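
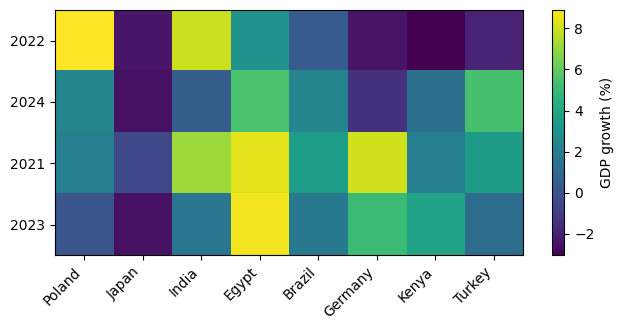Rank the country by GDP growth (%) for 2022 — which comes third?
Egypt

Top 4 for 2022: Poland ≈ 9, India ≈ 8, Egypt ≈ 3, Brazil ≈ 0.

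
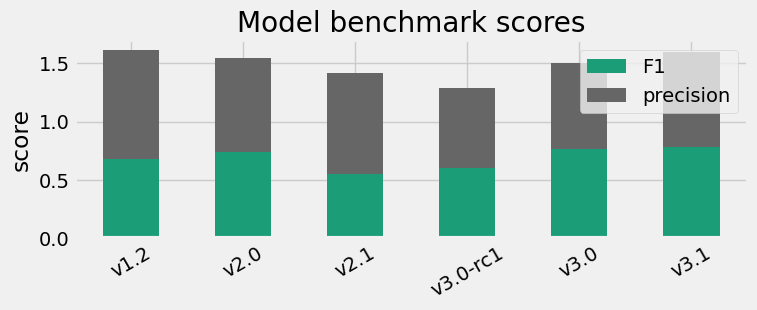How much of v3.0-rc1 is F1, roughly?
F1 top ≈ 0.6, bottom ≈ 0.0; segment ≈ 0.6.

≈ 0.6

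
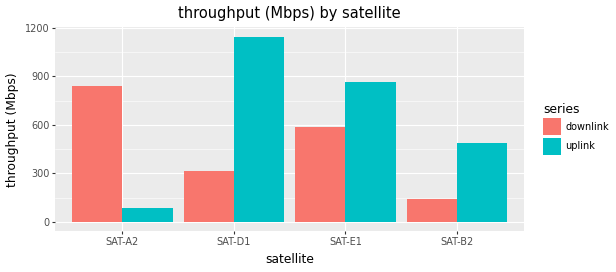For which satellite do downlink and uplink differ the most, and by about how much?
SAT-D1: downlink ≈ 300, uplink ≈ 1100 → gap ≈ 800. Next-largest (SAT-A2) is only ≈ 700.

SAT-D1, ≈ 800 Mbps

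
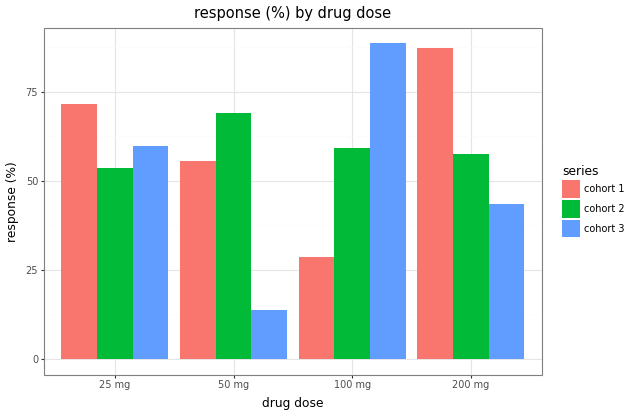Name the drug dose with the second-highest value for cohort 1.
Top 3 for cohort 1: 200 mg ≈ 90, 25 mg ≈ 70, 50 mg ≈ 60.

25 mg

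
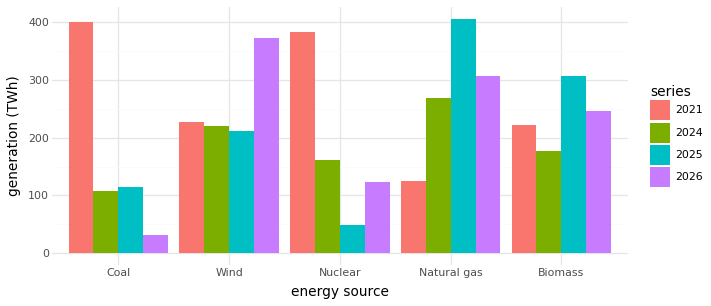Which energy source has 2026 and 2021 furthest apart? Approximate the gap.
Coal: 2026 ≈ 50, 2021 ≈ 400 → gap ≈ 350. Next-largest (Nuclear) is only ≈ 300.

Coal, ≈ 350 TWh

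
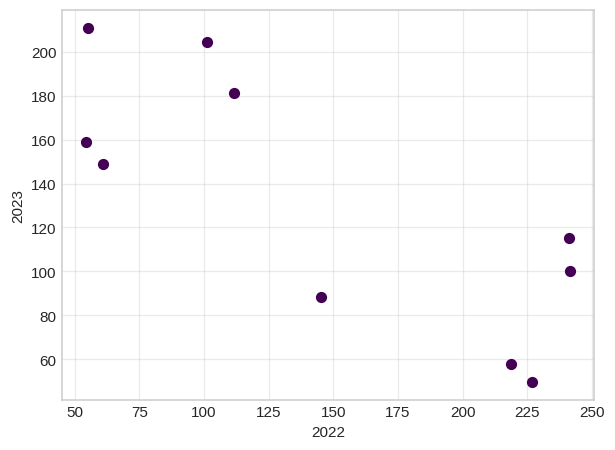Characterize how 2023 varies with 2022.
negative, strong

Points are negatively correlated; strong (|r| ≈ 0.8).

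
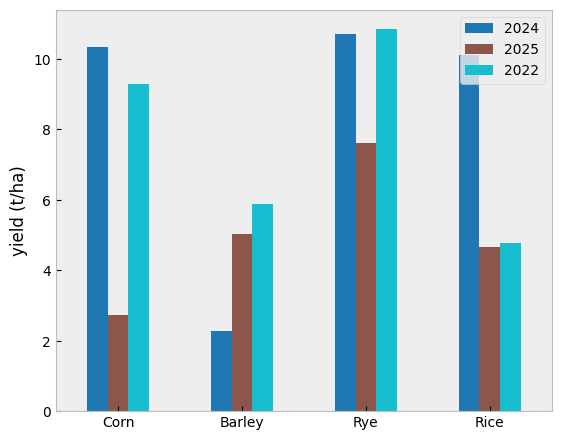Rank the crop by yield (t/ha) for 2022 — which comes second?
Corn

Top 3 for 2022: Rye ≈ 11, Corn ≈ 9, Barley ≈ 6.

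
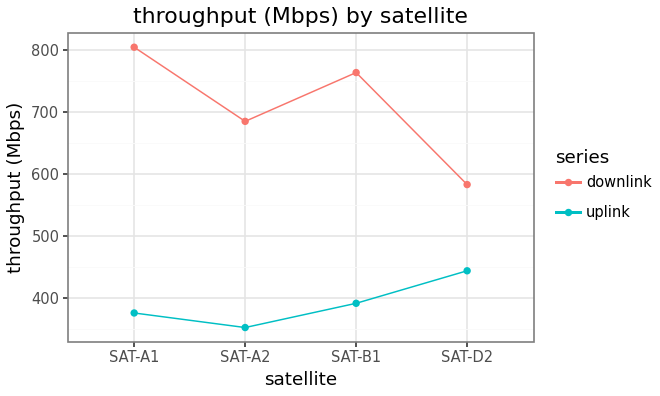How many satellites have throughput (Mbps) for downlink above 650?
Above 650: SAT-A1, SAT-A2, SAT-B1.

3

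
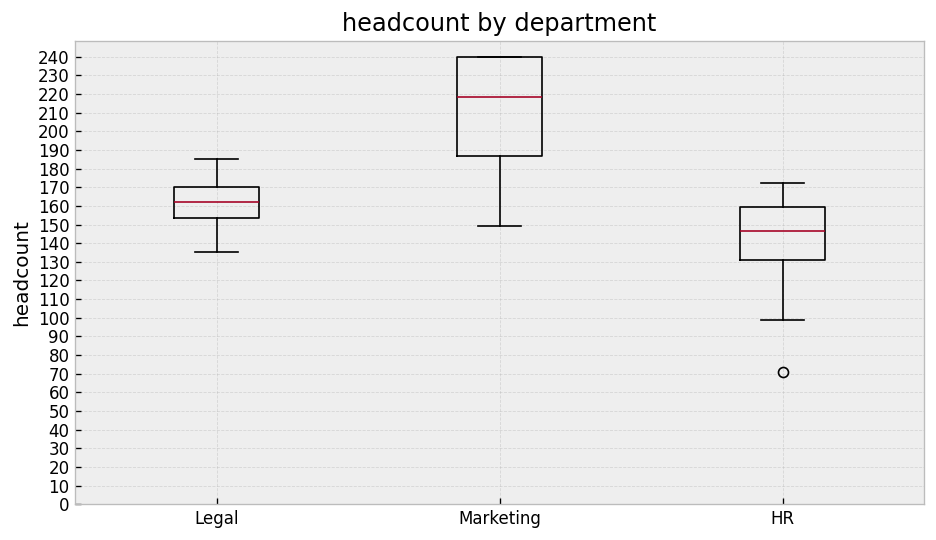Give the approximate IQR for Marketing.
≈ 50

Q3 ≈ 240, Q1 ≈ 190; IQR ≈ 50.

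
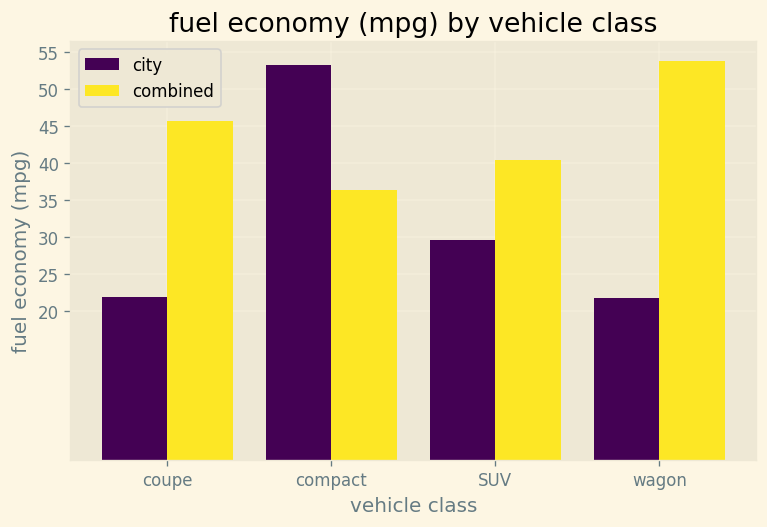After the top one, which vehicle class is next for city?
SUV

Top 3 for city: compact ≈ 55, SUV ≈ 30, coupe ≈ 20.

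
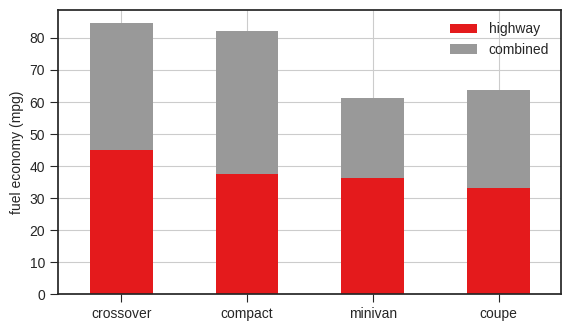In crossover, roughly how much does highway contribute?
≈ 40

highway top ≈ 40, bottom ≈ 0; segment ≈ 40.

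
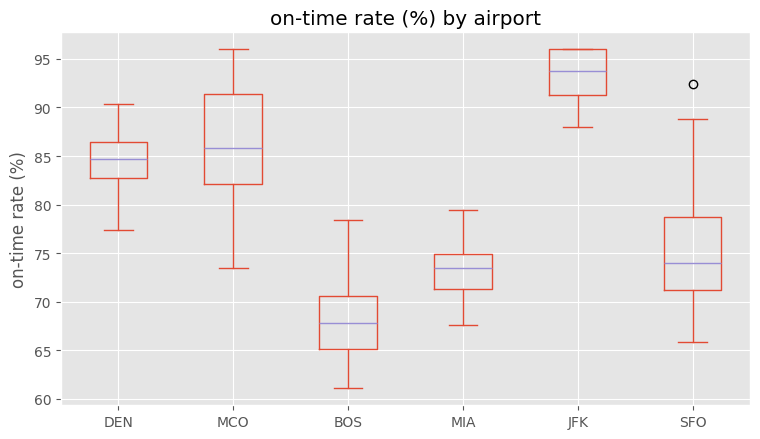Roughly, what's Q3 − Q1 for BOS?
≈ 5

Q3 ≈ 70, Q1 ≈ 65; IQR ≈ 5.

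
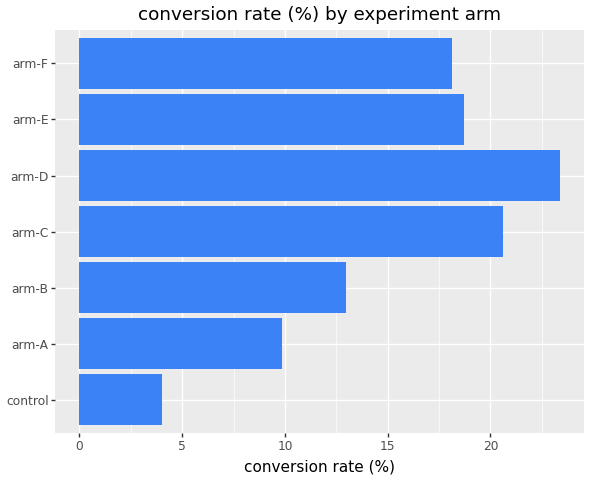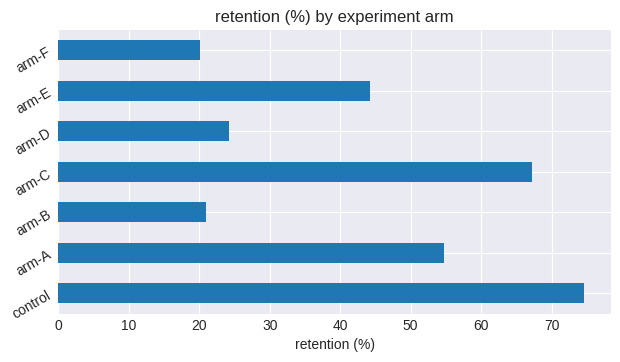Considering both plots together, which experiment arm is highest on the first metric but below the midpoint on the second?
arm-D

Chart 2 median retention (%) ≈ 40; below-median experiment arms: arm-B, arm-D, arm-F. Among those, arm-D has the highest conversion rate (%) (≈ 25).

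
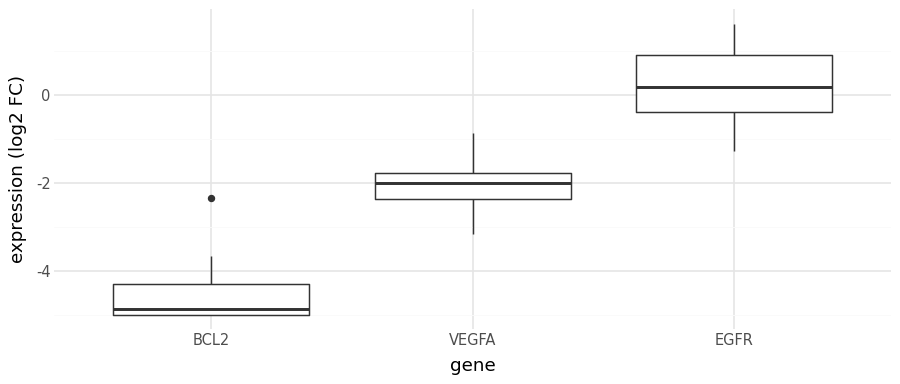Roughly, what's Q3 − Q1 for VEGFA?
≈ 0.5

Q3 ≈ -2.0, Q1 ≈ -2.5; IQR ≈ 0.5.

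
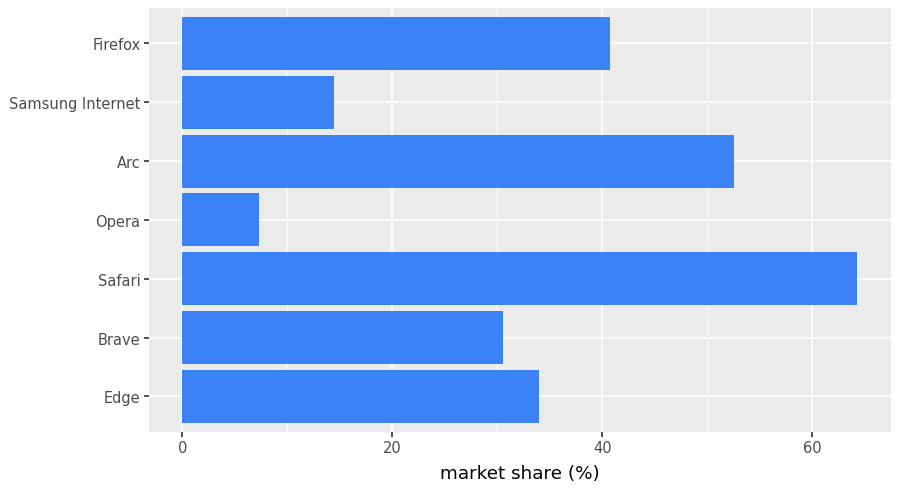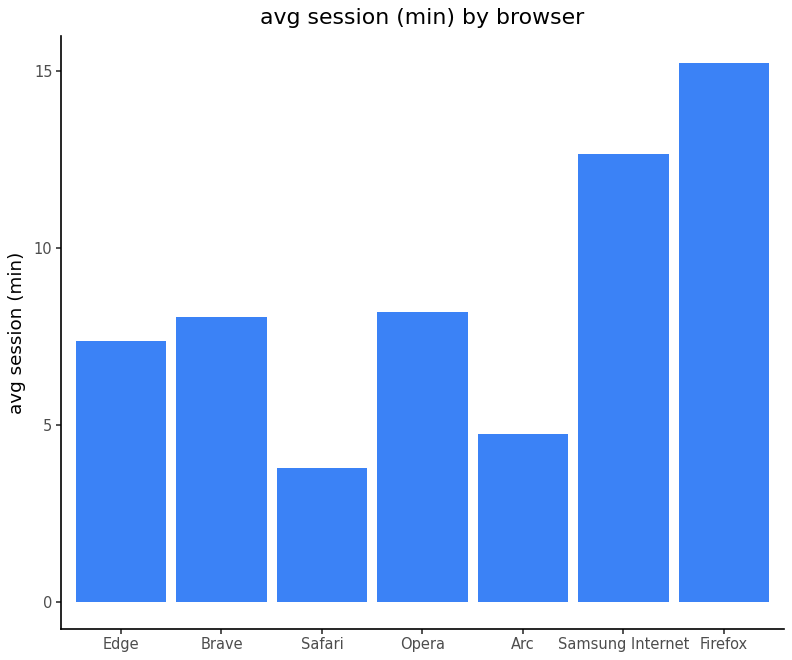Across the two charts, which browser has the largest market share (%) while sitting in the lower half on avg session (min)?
Safari

Chart 2 median avg session (min) ≈ 8; below-median browsers: Edge, Safari, Arc. Among those, Safari has the highest market share (%) (≈ 60).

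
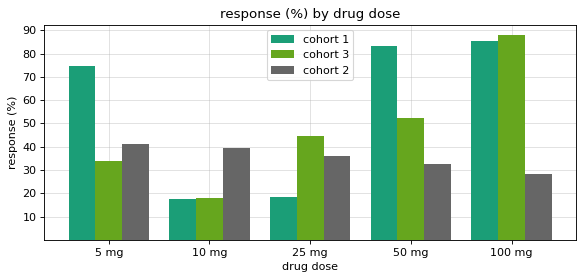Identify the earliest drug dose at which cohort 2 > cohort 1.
5 mg: cohort 2 ≈ 40 vs cohort 1 ≈ 70 (not yet); 10 mg: cohort 2 ≈ 40 vs cohort 1 ≈ 20 (first crossover).

10 mg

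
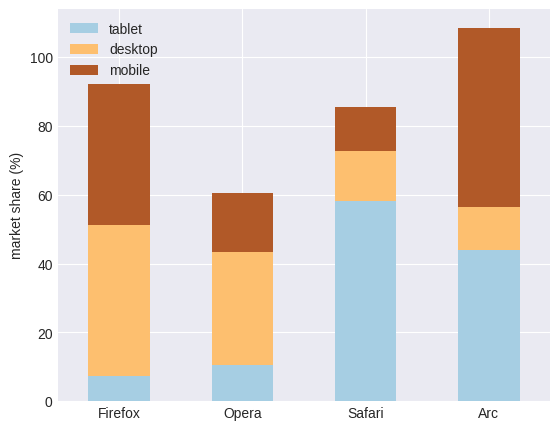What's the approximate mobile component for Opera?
≈ 20

mobile top ≈ 60, bottom ≈ 40; segment ≈ 20.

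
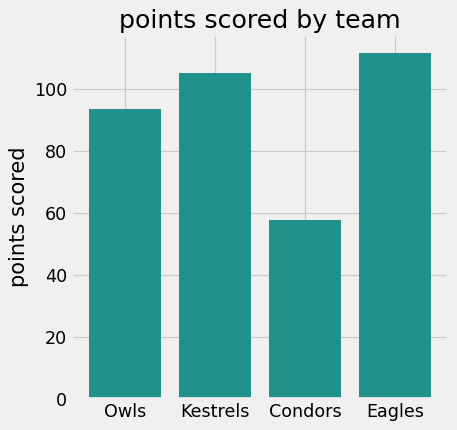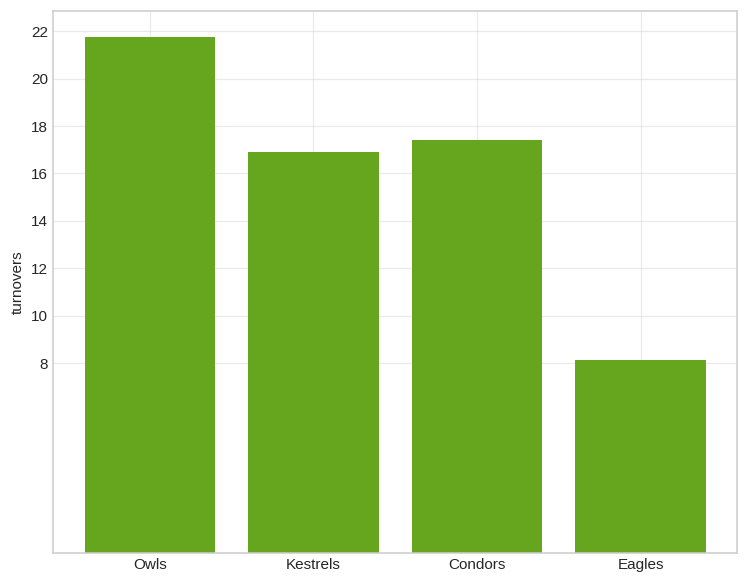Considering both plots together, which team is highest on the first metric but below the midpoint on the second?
Eagles

Chart 2 median turnovers ≈ 18; below-median teams: Kestrels, Eagles. Among those, Eagles has the highest points scored (≈ 120).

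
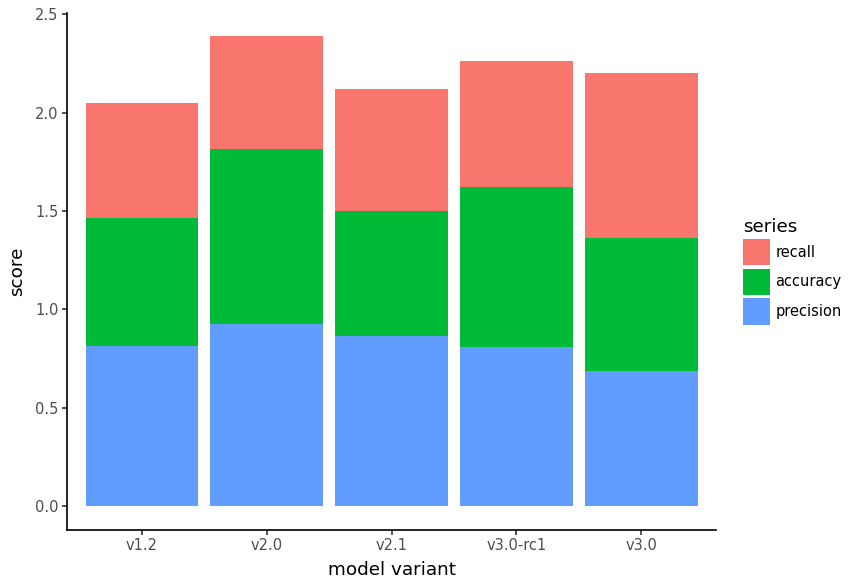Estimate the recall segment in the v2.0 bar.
≈ 0.6

recall top ≈ 2.4, bottom ≈ 1.8; segment ≈ 0.6.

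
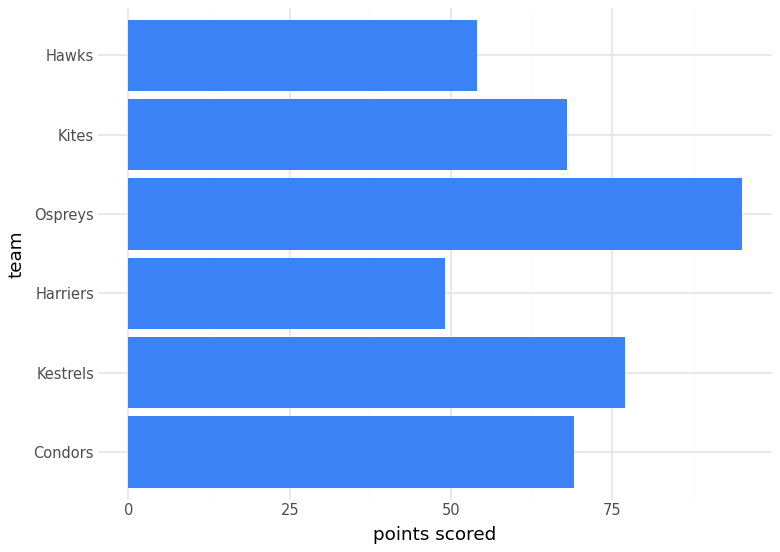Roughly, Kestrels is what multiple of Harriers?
≈ 1.6×

Kestrels ≈ 80, Harriers ≈ 50; 80/50 ≈ 1.6.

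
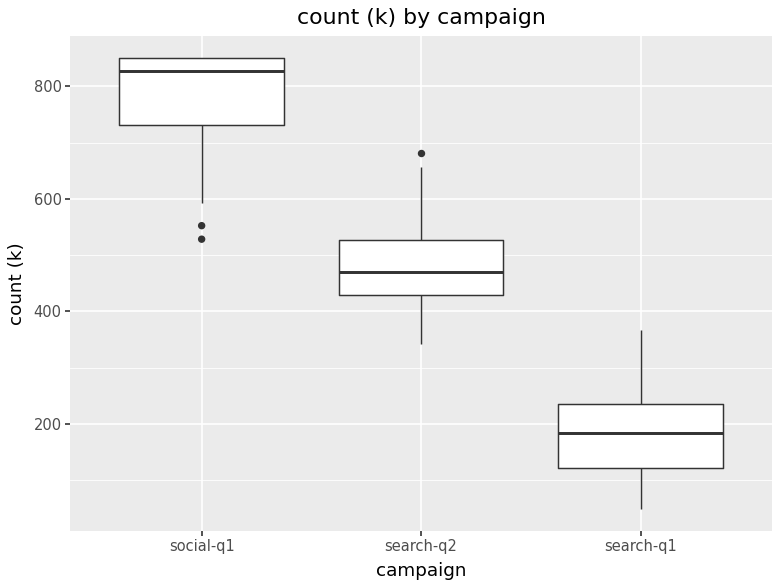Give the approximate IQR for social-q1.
≈ 100

Q3 ≈ 800, Q1 ≈ 700; IQR ≈ 100.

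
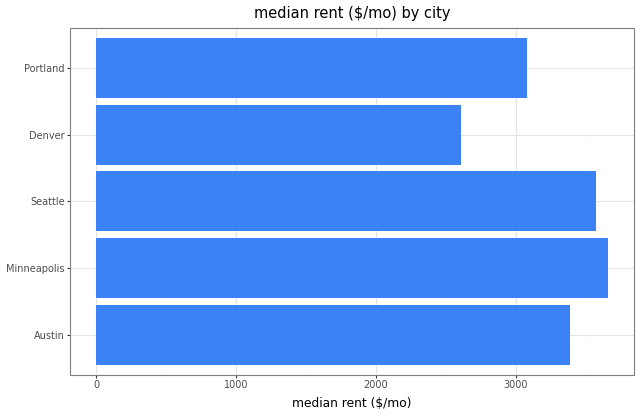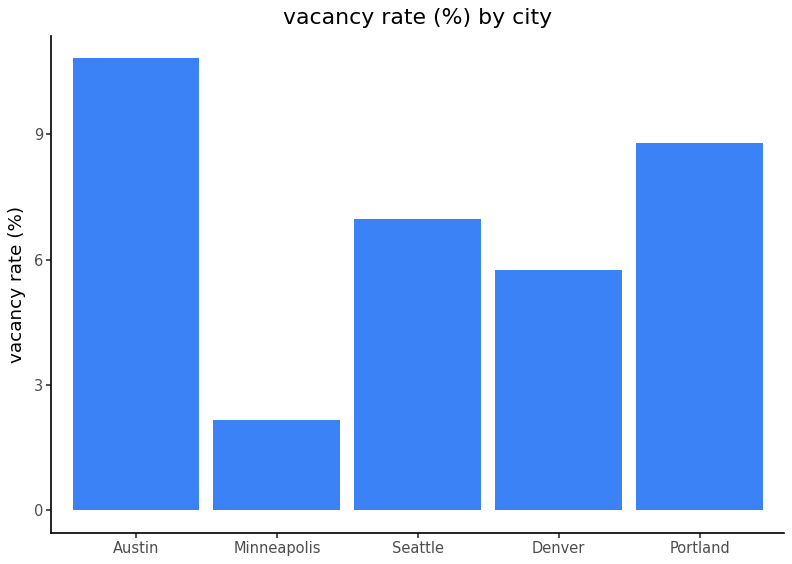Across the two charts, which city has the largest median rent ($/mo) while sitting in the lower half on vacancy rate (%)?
Minneapolis

Chart 2 median vacancy rate (%) ≈ 7; below-median cities: Minneapolis, Denver. Among those, Minneapolis has the highest median rent ($/mo) (≈ 3500).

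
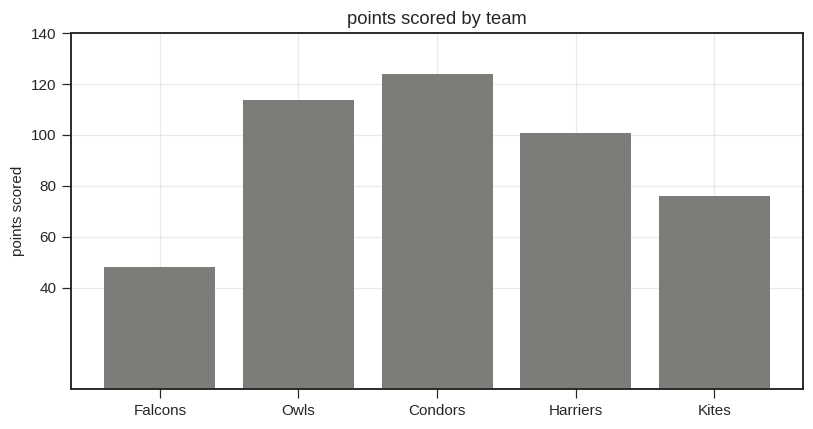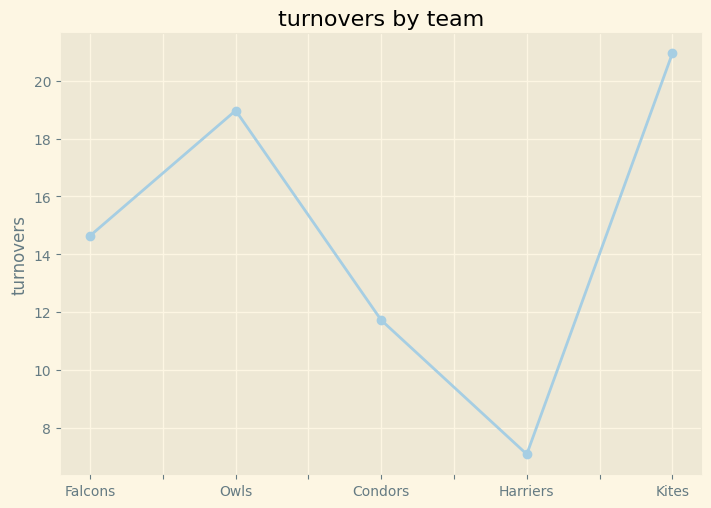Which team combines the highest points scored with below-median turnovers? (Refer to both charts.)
Chart 2 median turnovers ≈ 14; below-median teams: Condors, Harriers. Among those, Condors has the highest points scored (≈ 120).

Condors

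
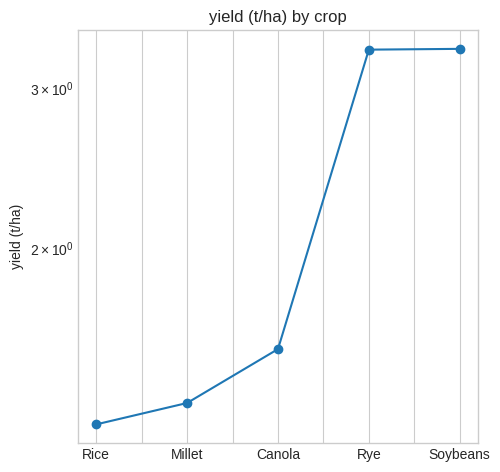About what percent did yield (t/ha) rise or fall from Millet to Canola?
≈ +14.3%

Millet ≈ 1.4, Canola ≈ 1.6; (1.6 − 1.4) / 1.4 ≈ +14.3%.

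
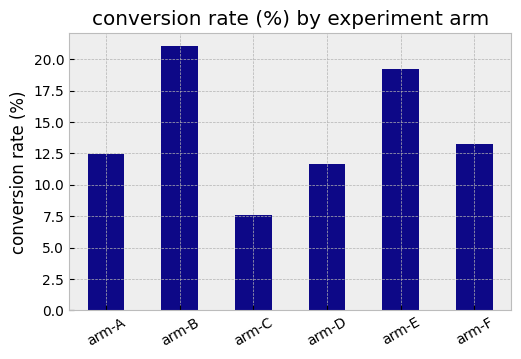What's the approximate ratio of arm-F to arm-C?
arm-F ≈ 14, arm-C ≈ 8; 14/8 ≈ 1.75.

≈ 1.75×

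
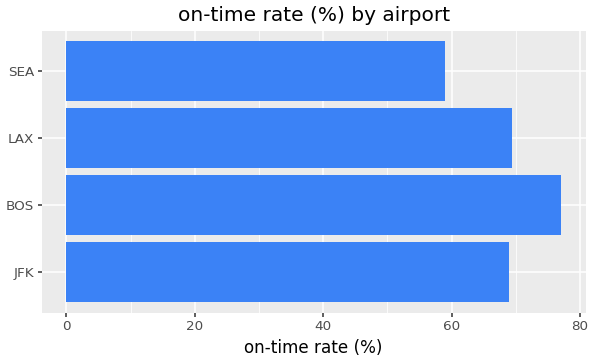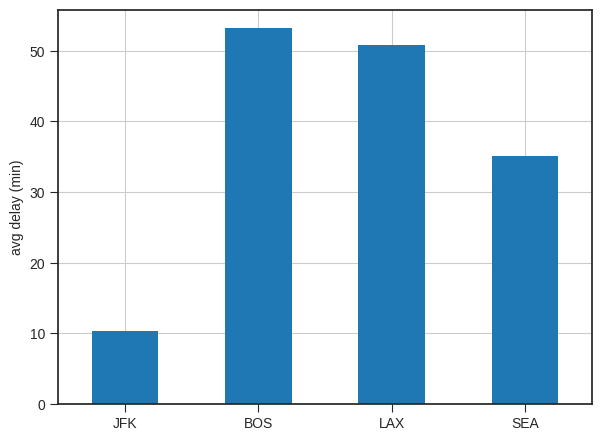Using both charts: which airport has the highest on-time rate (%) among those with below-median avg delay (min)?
JFK

Chart 2 median avg delay (min) ≈ 45; below-median airports: JFK, SEA. Among those, JFK has the highest on-time rate (%) (≈ 70).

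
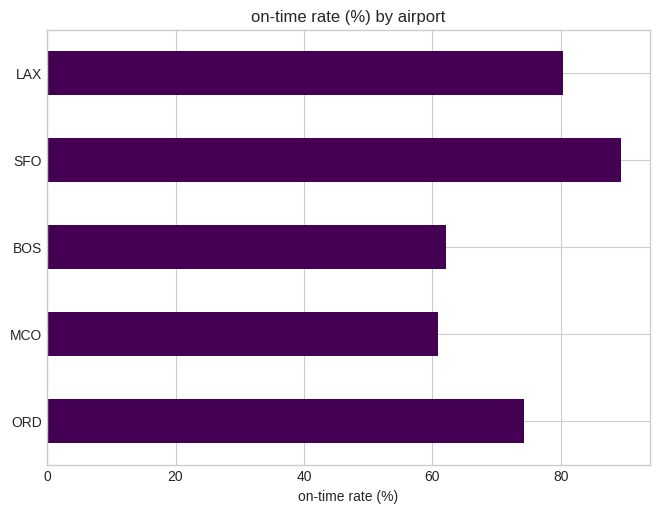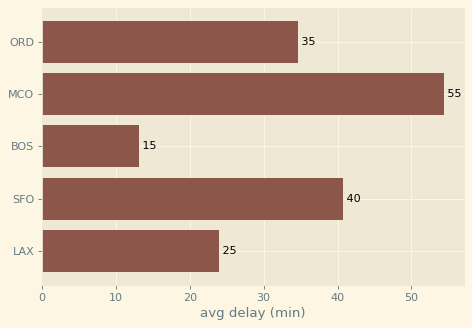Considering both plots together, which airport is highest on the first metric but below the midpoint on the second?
Chart 2 median avg delay (min) ≈ 35; below-median airports: BOS, LAX. Among those, LAX has the highest on-time rate (%) (≈ 80).

LAX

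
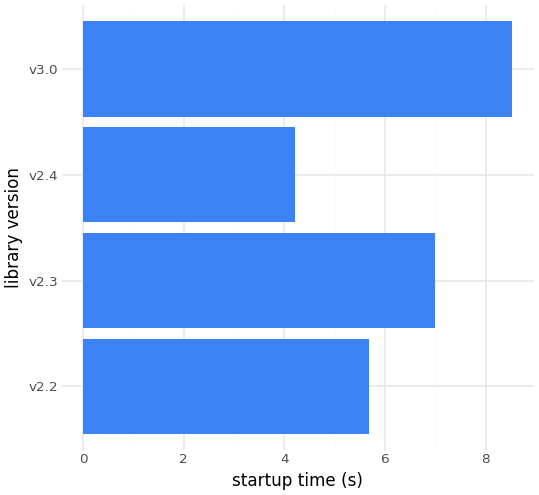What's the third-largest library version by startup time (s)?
v2.2

Top 4: v3.0 ≈ 9, v2.3 ≈ 7, v2.2 ≈ 6, v2.4 ≈ 4.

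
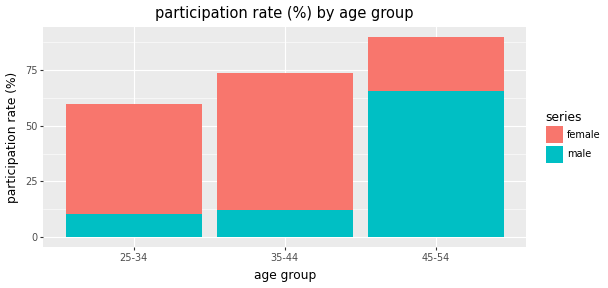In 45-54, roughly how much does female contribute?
female top ≈ 90, bottom ≈ 70; segment ≈ 20.

≈ 20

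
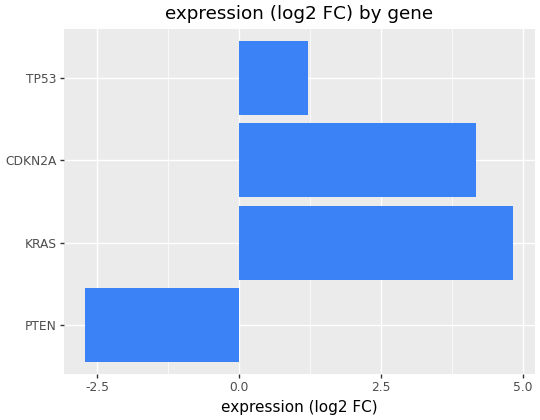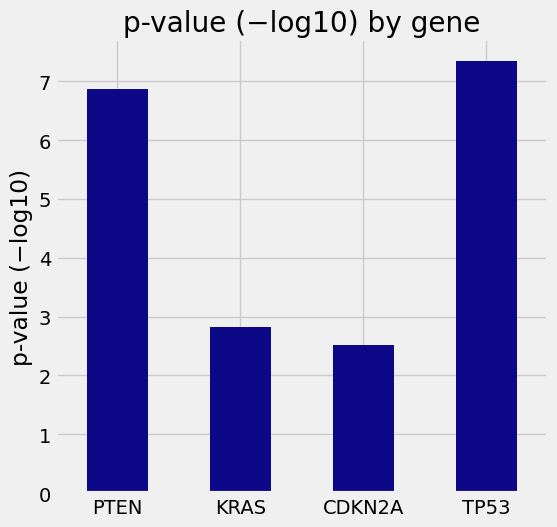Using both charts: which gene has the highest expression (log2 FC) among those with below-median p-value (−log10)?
KRAS

Chart 2 median p-value (−log10) ≈ 5; below-median genes: KRAS, CDKN2A. Among those, KRAS has the highest expression (log2 FC) (≈ 5).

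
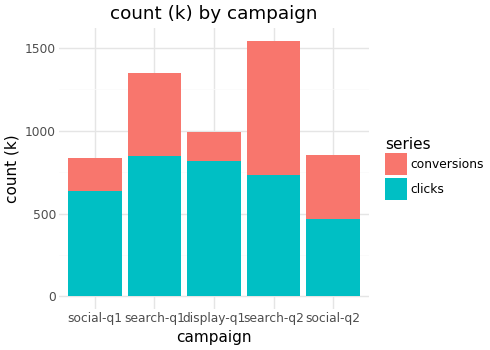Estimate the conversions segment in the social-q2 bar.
≈ 400

conversions top ≈ 800, bottom ≈ 400; segment ≈ 400.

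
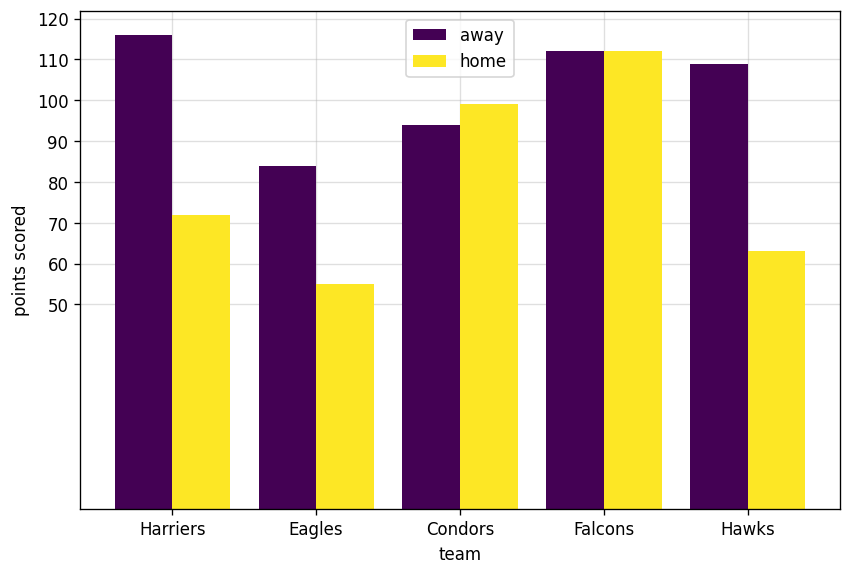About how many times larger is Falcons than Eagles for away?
≈ 1.38×

Falcons ≈ 110, Eagles ≈ 80; 110/80 ≈ 1.38.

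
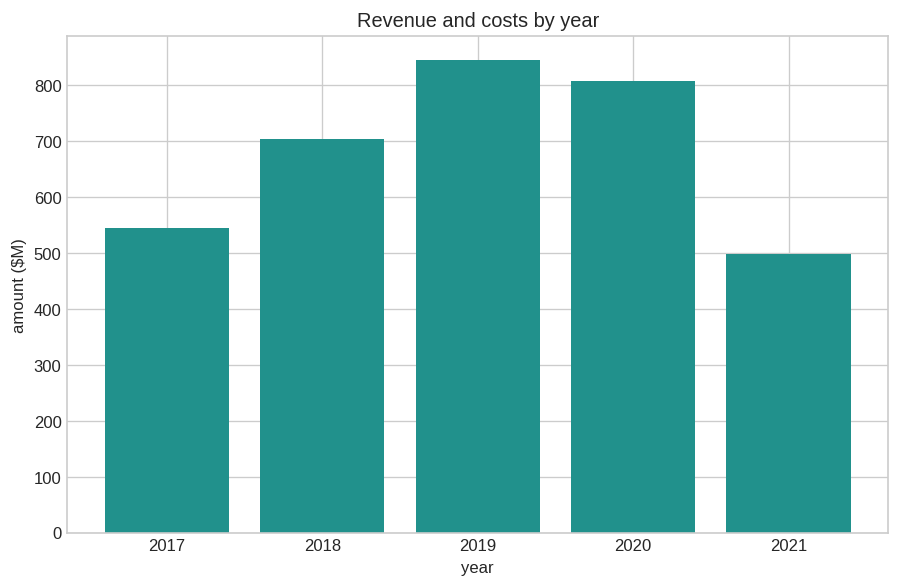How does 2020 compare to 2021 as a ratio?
≈ 1.6×

2020 ≈ 800, 2021 ≈ 500; 800/500 ≈ 1.6.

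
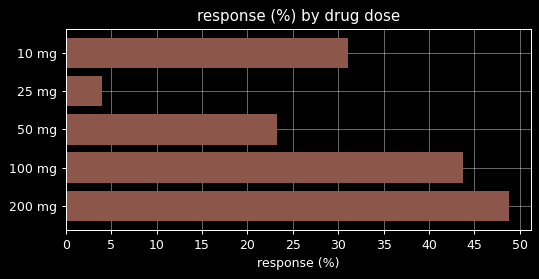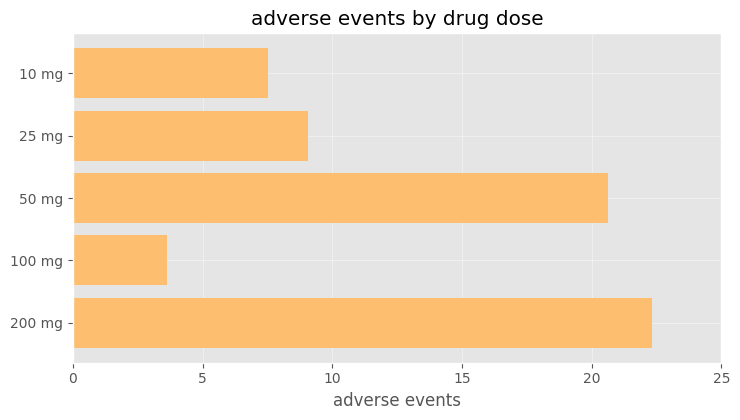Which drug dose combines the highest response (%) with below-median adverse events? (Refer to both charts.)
Chart 2 median adverse events ≈ 10; below-median drug doses: 10 mg, 100 mg. Among those, 100 mg has the highest response (%) (≈ 45).

100 mg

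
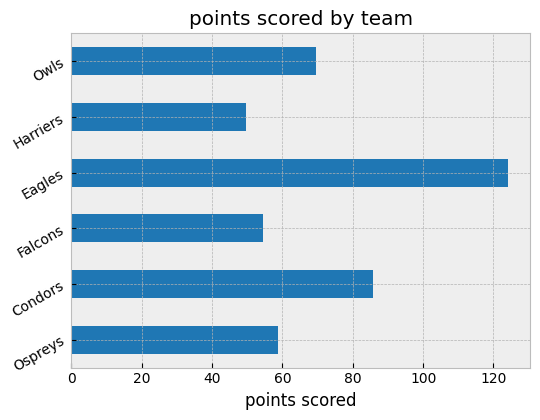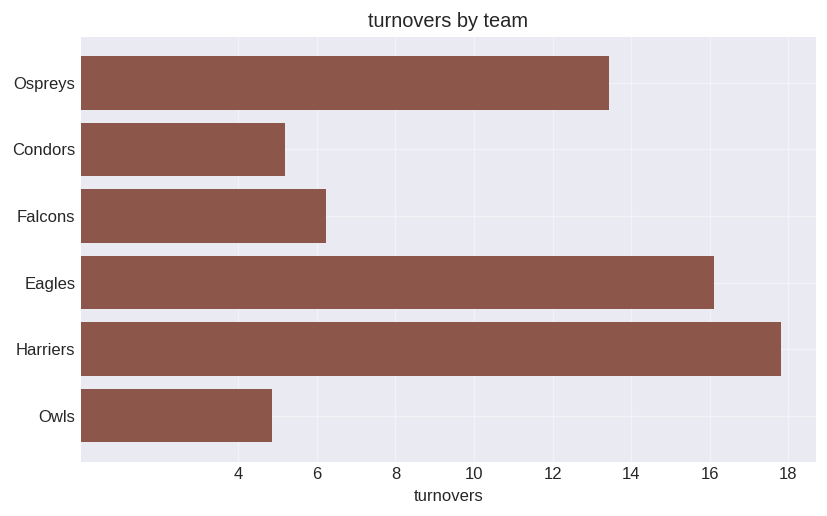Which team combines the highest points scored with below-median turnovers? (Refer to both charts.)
Condors

Chart 2 median turnovers ≈ 10; below-median teams: Condors, Falcons, Owls. Among those, Condors has the highest points scored (≈ 80).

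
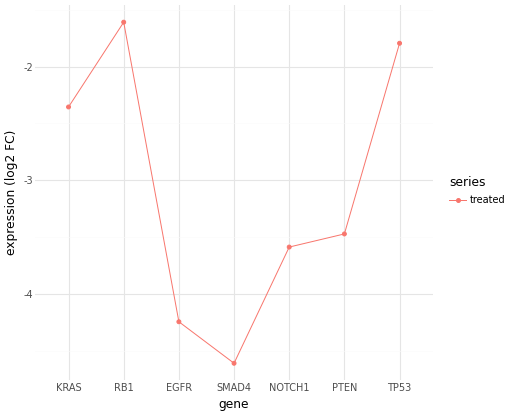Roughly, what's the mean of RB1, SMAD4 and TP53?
≈ -2.67

(-1.5 + -4.5 + -2.0) / 3 ≈ -2.67.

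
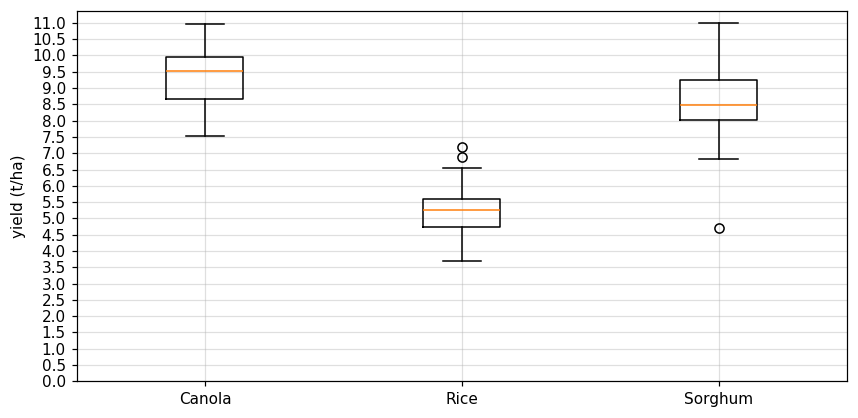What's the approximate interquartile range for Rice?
≈ 1.0

Q3 ≈ 5.5, Q1 ≈ 4.5; IQR ≈ 1.0.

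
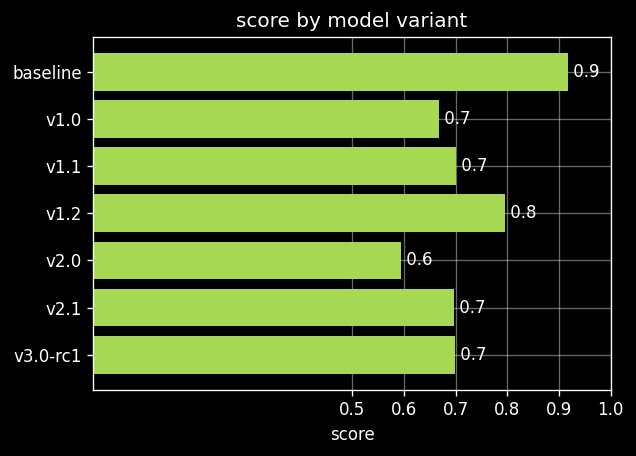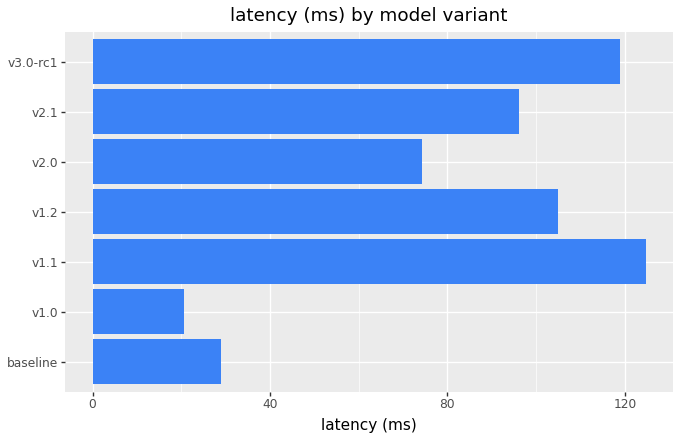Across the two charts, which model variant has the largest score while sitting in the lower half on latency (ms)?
Chart 2 median latency (ms) ≈ 100; below-median model variants: baseline, v1.0, v2.0. Among those, baseline has the highest score (≈ 0.9).

baseline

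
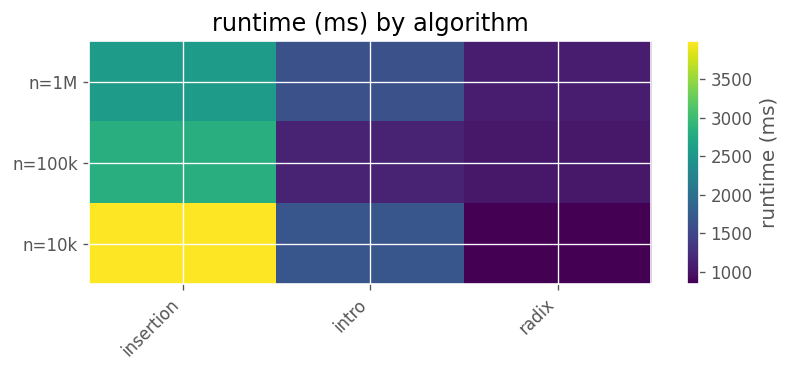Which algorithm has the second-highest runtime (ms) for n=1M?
Top 3 for n=1M: insertion ≈ 2500, intro ≈ 1500, radix ≈ 1000.

intro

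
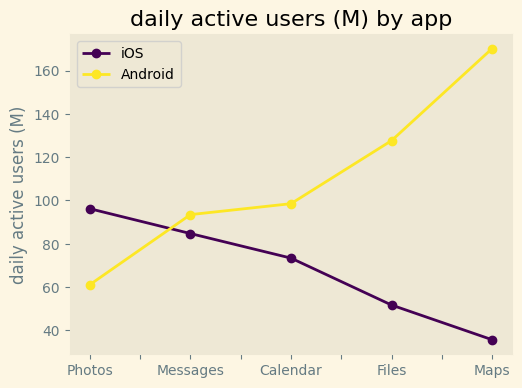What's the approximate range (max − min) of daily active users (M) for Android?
≈ 120

Max Maps ≈ 180, min Photos ≈ 60; range ≈ 120.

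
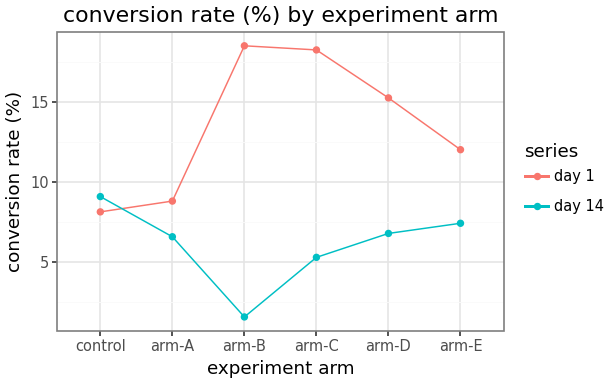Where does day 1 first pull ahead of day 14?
arm-A

control: day 1 ≈ 8 vs day 14 ≈ 10 (not yet); arm-A: day 1 ≈ 8 vs day 14 ≈ 6 (first crossover).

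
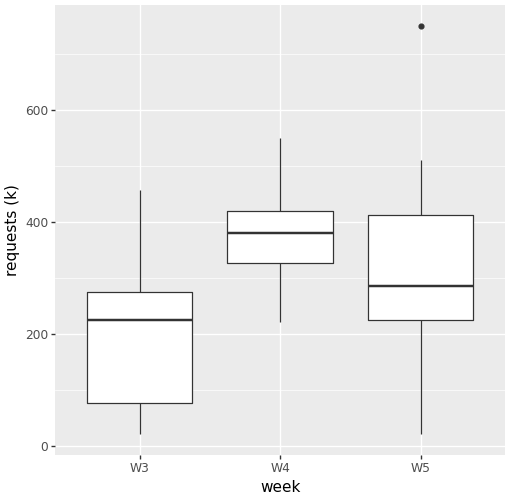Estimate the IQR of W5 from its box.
Q3 ≈ 420, Q1 ≈ 220; IQR ≈ 200.

≈ 200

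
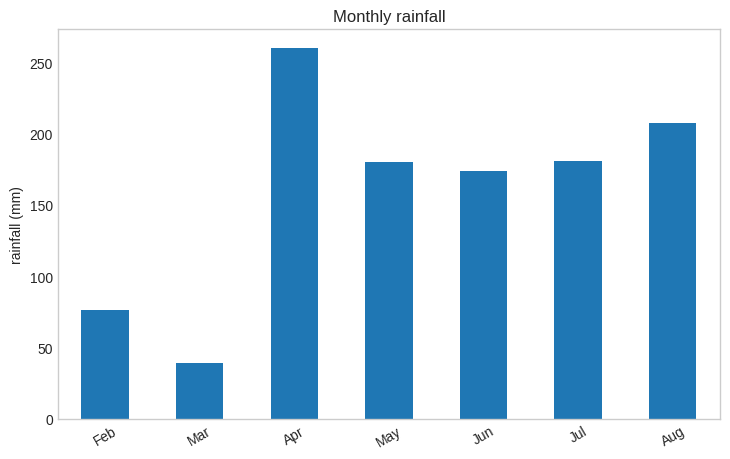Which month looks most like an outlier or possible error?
Mar

Mar ≈ 50; the rest sit between ≈ 75 and ≈ 250.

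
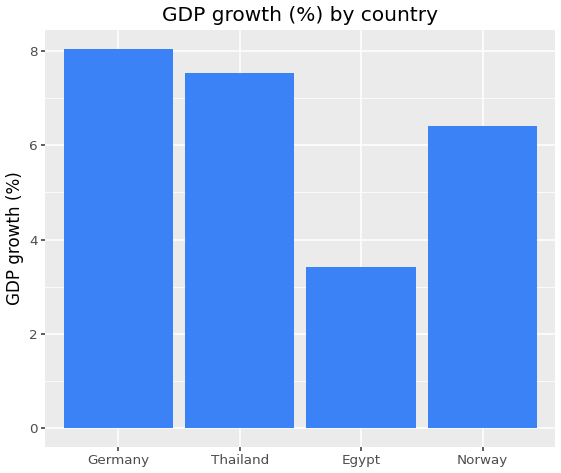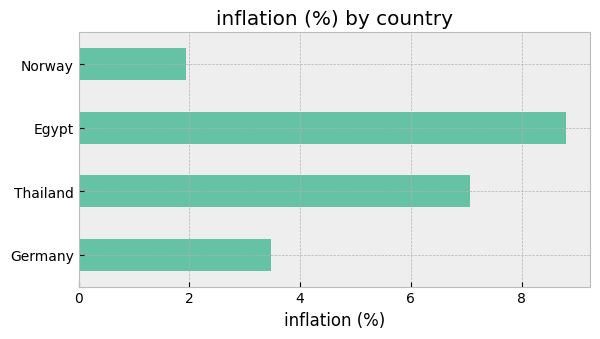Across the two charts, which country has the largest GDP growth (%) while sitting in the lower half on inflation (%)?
Chart 2 median inflation (%) ≈ 5; below-median countries: Germany, Norway. Among those, Germany has the highest GDP growth (%) (≈ 8).

Germany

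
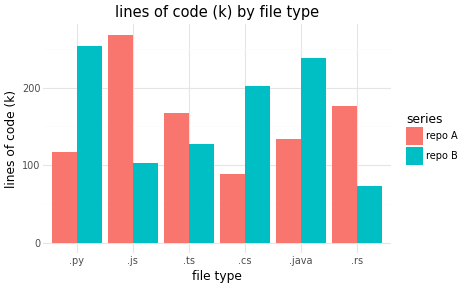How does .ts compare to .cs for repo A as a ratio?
.ts ≈ 175, .cs ≈ 100; 175/100 ≈ 1.75.

≈ 1.75×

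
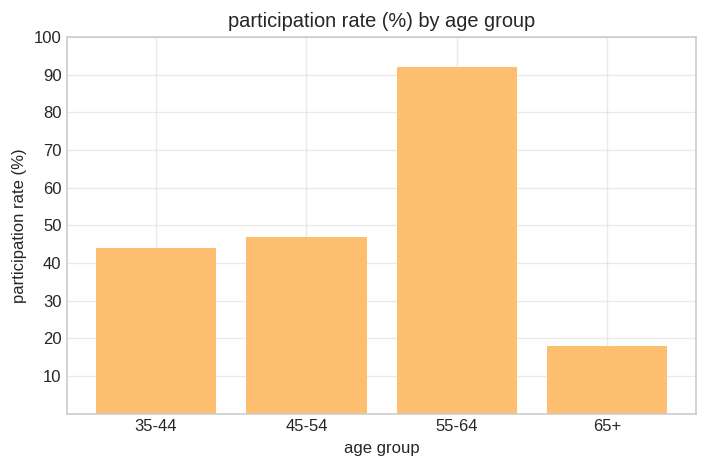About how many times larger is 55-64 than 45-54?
≈ 1.8×

55-64 ≈ 90, 45-54 ≈ 50; 90/50 ≈ 1.8.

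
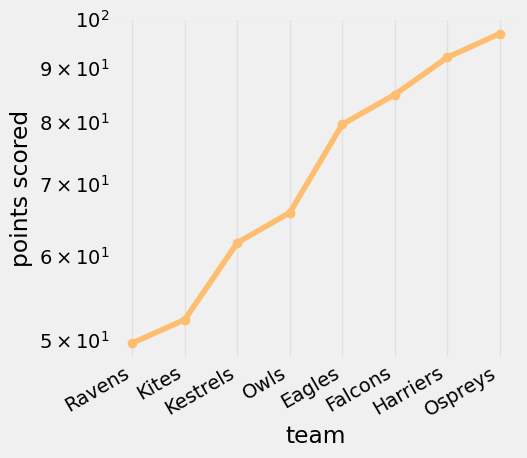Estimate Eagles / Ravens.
≈ 1.6×

Eagles ≈ 80, Ravens ≈ 50; 80/50 ≈ 1.6.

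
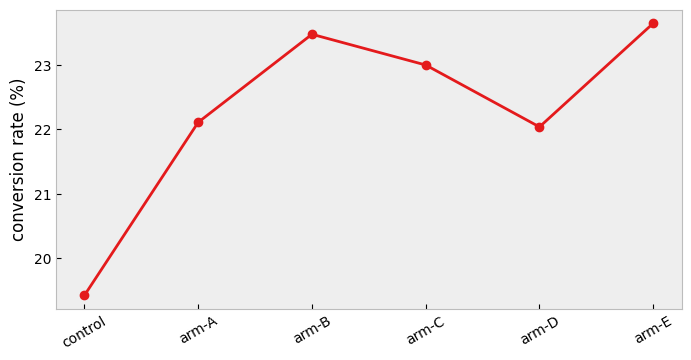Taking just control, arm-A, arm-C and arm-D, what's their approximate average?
(19.5 + 22.0 + 23.0 + 22.0) / 4 ≈ 21.62.

≈ 21.62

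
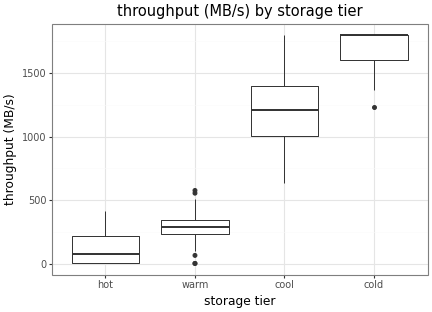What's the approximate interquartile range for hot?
Q3 ≈ 200, Q1 ≈ 0; IQR ≈ 200.

≈ 200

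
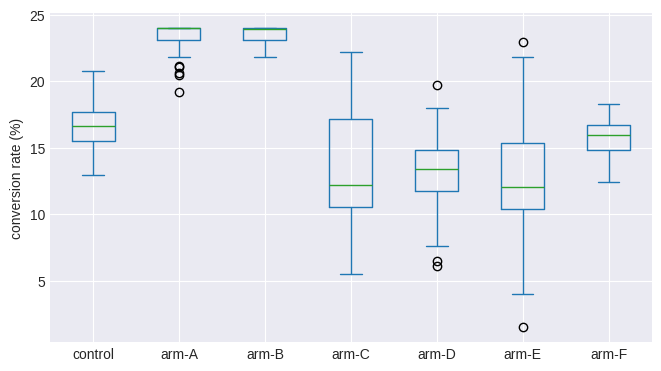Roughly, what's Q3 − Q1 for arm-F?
≈ 2

Q3 ≈ 16, Q1 ≈ 14; IQR ≈ 2.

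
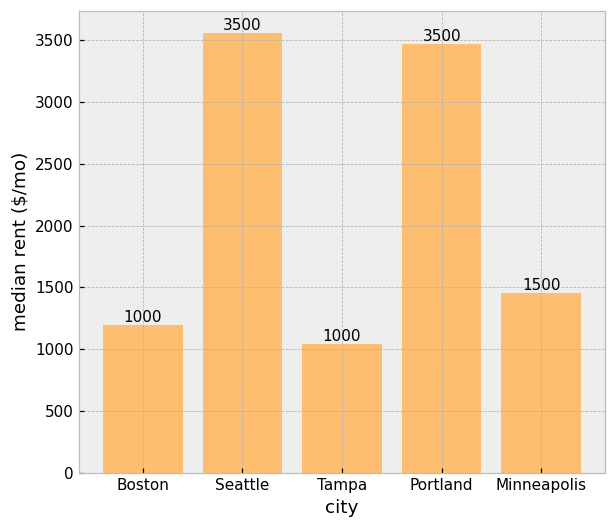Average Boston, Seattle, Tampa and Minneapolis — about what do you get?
(1000 + 3500 + 1000 + 1500) / 4 ≈ 1750.

≈ 1750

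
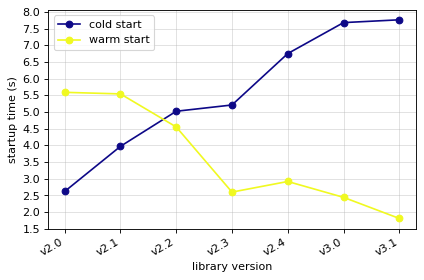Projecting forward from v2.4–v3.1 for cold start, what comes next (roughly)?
≈ 8.5

Last three: 7.0, 7.5, 8.0 → slope ≈ 0.5/step → next ≈ 8.5.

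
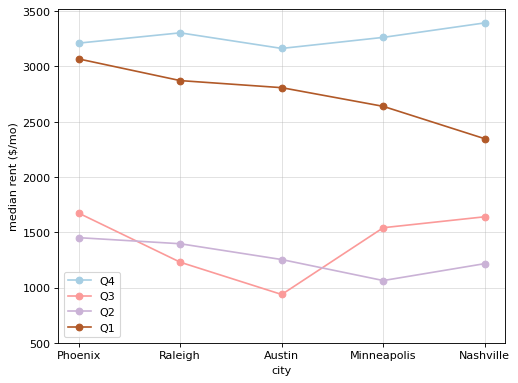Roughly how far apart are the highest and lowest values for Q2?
Max Phoenix ≈ 1500, min Minneapolis ≈ 1000; range ≈ 500.

≈ 500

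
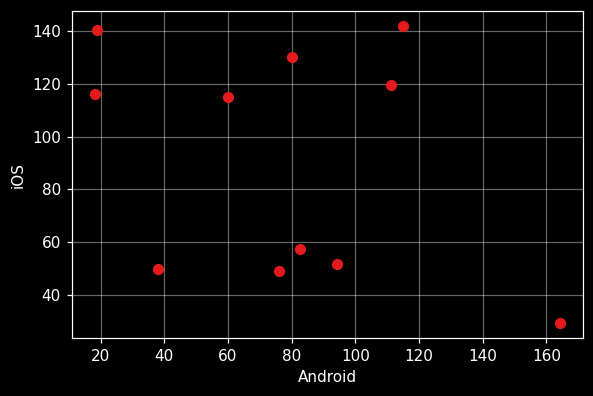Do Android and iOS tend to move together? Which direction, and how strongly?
negative, weak

Points are negatively correlated; weak (|r| ≈ 0.3).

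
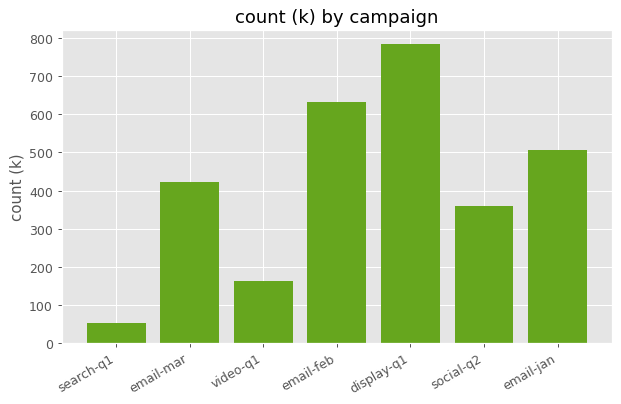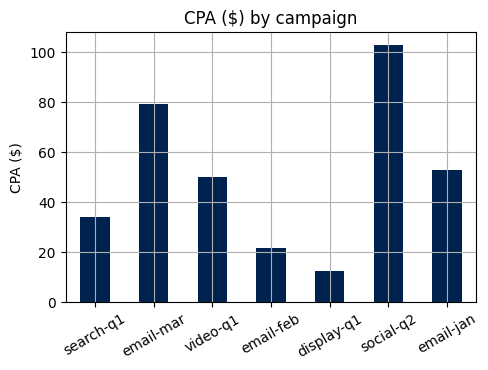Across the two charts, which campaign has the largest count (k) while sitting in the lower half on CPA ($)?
display-q1

Chart 2 median CPA ($) ≈ 50; below-median campaigns: search-q1, email-feb, display-q1. Among those, display-q1 has the highest count (k) (≈ 800).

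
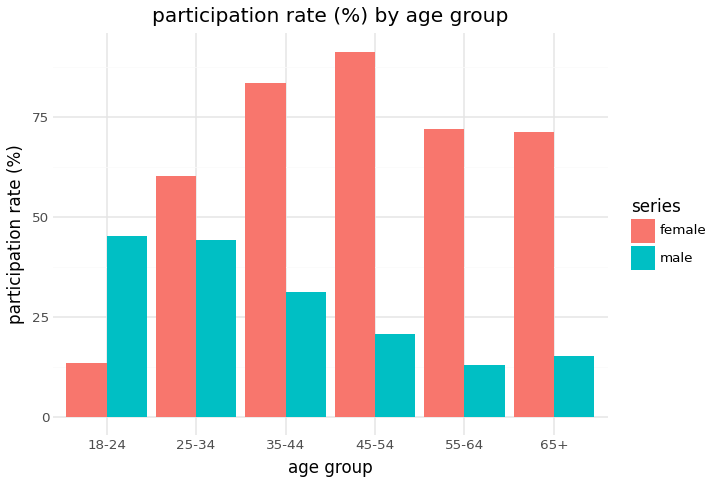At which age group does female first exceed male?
25-34

18-24: female ≈ 10 vs male ≈ 50 (not yet); 25-34: female ≈ 60 vs male ≈ 40 (first crossover).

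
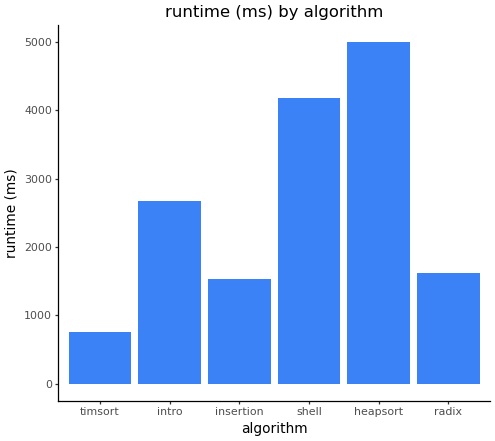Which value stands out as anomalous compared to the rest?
heapsort

heapsort ≈ 5000; the rest sit between ≈ 1000 and ≈ 4000.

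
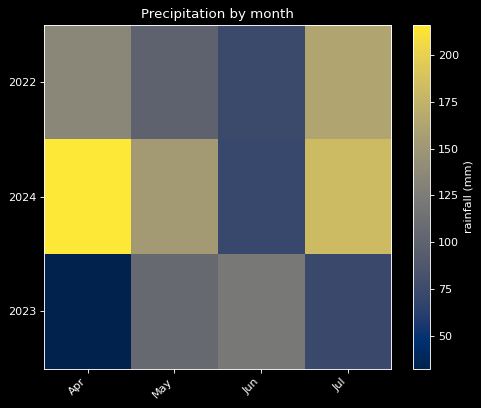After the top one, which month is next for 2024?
Top 3 for 2024: Apr ≈ 220, Jul ≈ 180, May ≈ 160.

Jul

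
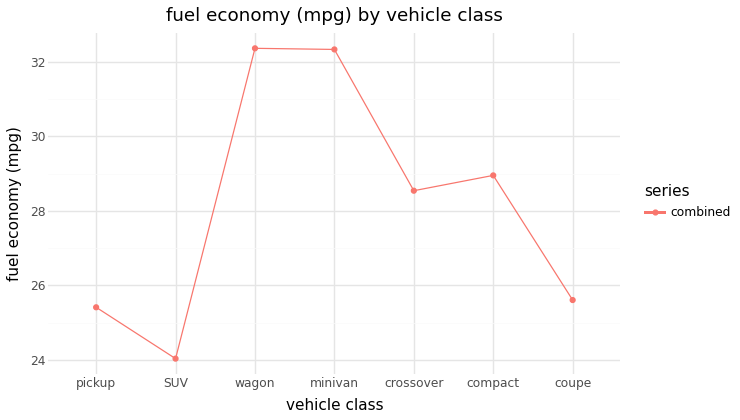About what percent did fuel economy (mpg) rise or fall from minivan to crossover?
≈ -9.4%

minivan ≈ 32, crossover ≈ 29; (29 − 32) / 32 ≈ -9.4%.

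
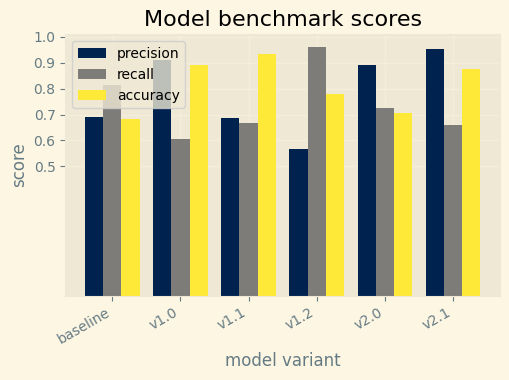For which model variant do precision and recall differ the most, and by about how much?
v1.2: precision ≈ 0.6, recall ≈ 1.0 → gap ≈ 0.4. Next-largest (v1.0) is only ≈ 0.3.

v1.2, ≈ 0.4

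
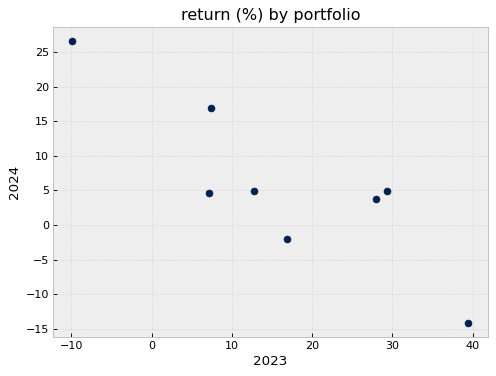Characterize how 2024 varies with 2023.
Points are negatively correlated; strong (|r| ≈ 0.9).

negative, strong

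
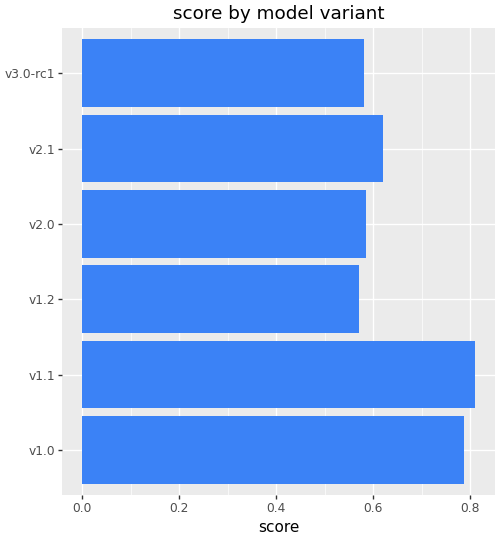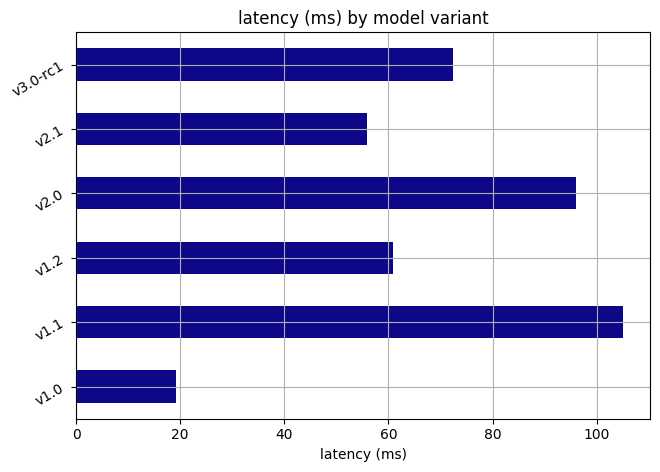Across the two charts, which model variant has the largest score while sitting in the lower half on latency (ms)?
Chart 2 median latency (ms) ≈ 70; below-median model variants: v1.0, v1.2, v2.1. Among those, v1.0 has the highest score (≈ 0.8).

v1.0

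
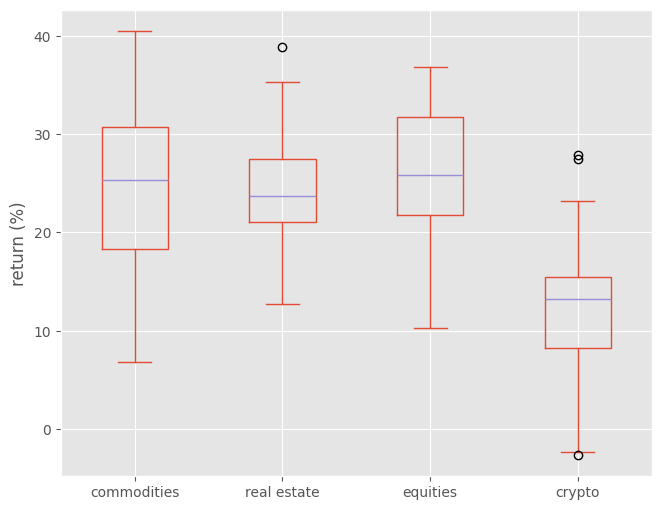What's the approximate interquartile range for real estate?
Q3 ≈ 28, Q1 ≈ 22; IQR ≈ 6.

≈ 6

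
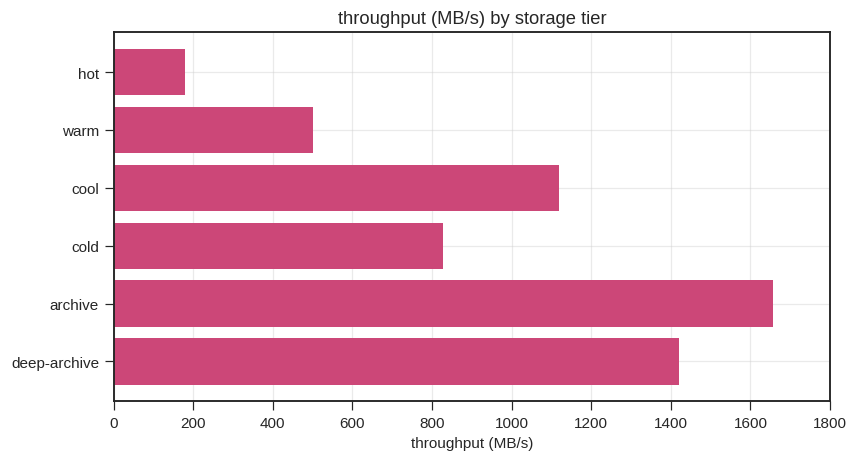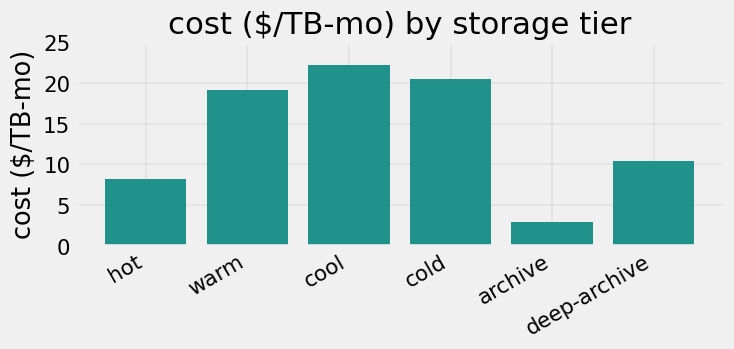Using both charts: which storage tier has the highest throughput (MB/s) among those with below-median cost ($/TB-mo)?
Chart 2 median cost ($/TB-mo) ≈ 15; below-median storage tiers: hot, archive, deep-archive. Among those, archive has the highest throughput (MB/s) (≈ 1600).

archive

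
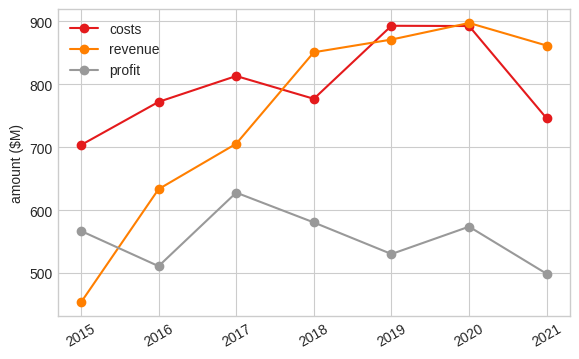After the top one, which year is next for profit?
2018

Top 3 for profit: 2017 ≈ 650, 2018 ≈ 600, 2020 ≈ 550.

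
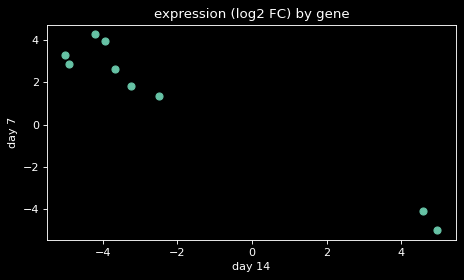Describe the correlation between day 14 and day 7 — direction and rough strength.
negative, strong

Points are negatively correlated; strong (|r| ≈ 1.0).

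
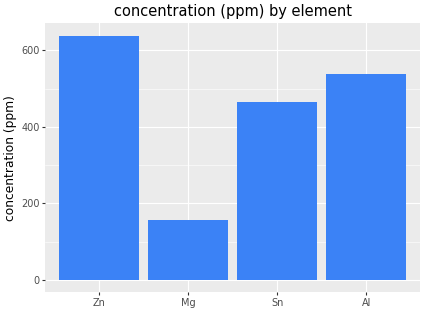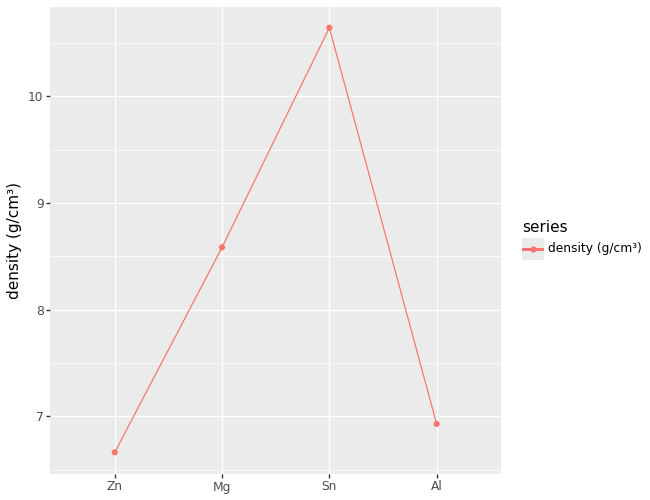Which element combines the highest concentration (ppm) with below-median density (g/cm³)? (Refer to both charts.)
Zn

Chart 2 median density (g/cm³) ≈ 8; below-median elements: Zn, Al. Among those, Zn has the highest concentration (ppm) (≈ 600).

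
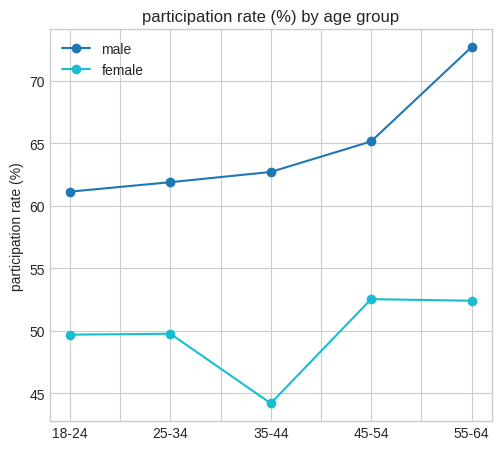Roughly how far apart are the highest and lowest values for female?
Max 45-54 ≈ 55, min 35-44 ≈ 45; range ≈ 10.

≈ 10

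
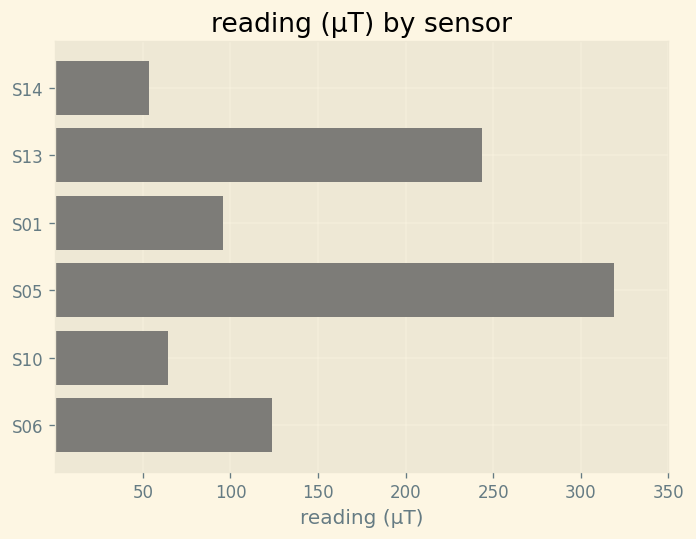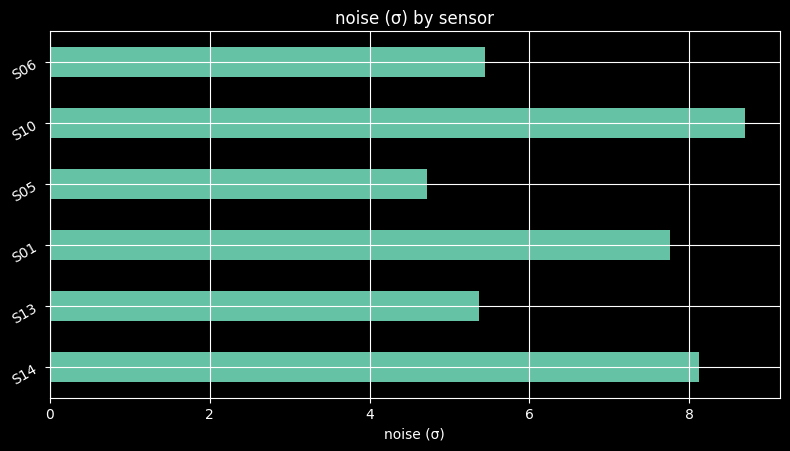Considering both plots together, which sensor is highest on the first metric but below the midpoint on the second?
Chart 2 median noise (σ) ≈ 7; below-median sensors: S13, S05, S06. Among those, S05 has the highest reading (µT) (≈ 300).

S05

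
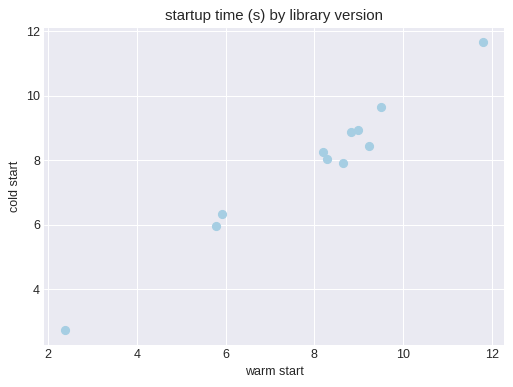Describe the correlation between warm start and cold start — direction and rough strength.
Points are positively correlated; strong (|r| ≈ 1.0).

positive, strong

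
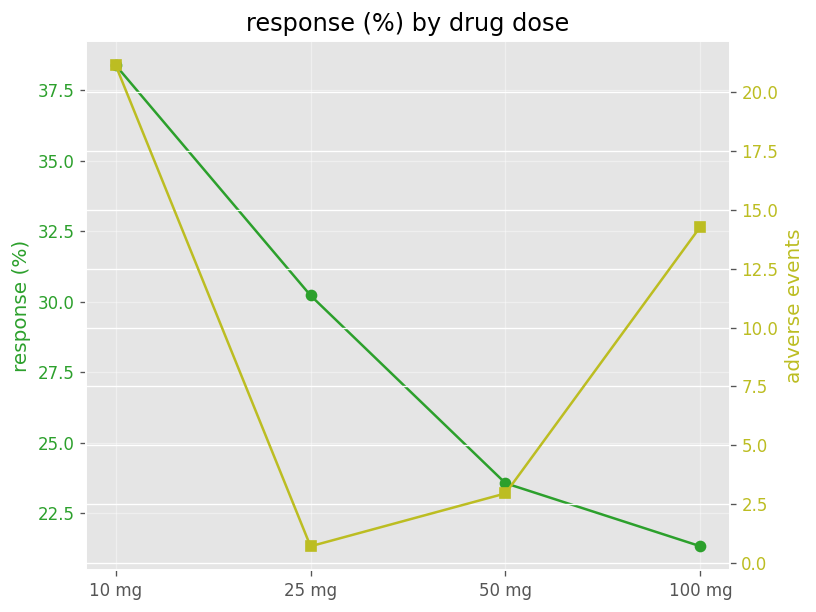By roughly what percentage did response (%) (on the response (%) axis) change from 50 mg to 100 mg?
≈ -8.3%

50 mg ≈ 24, 100 mg ≈ 22; (22 − 24) / 24 ≈ -8.3%.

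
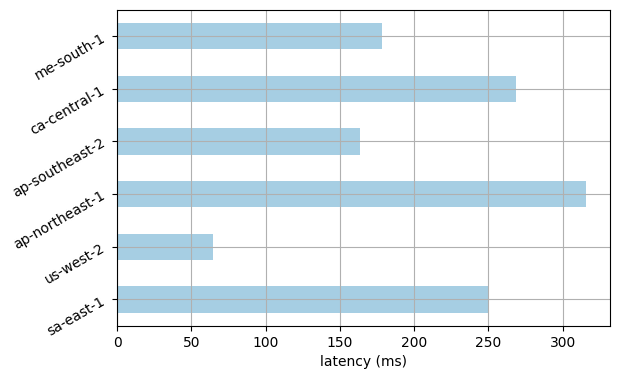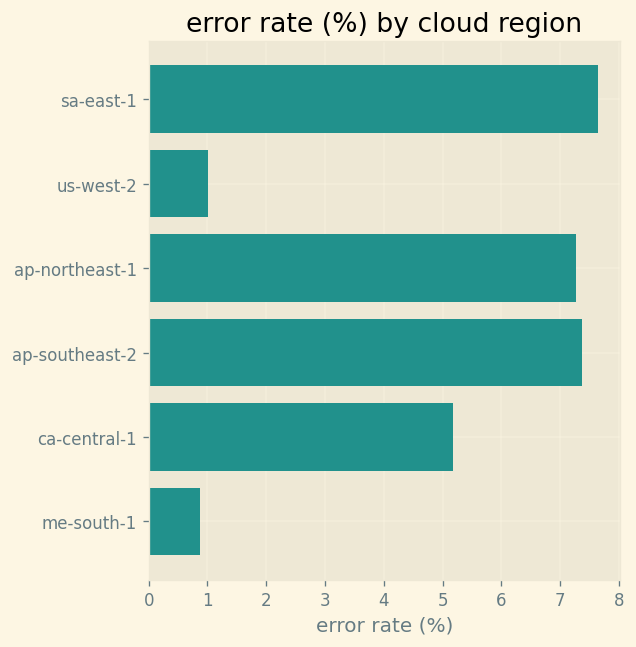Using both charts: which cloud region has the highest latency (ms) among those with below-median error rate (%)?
ca-central-1

Chart 2 median error rate (%) ≈ 6; below-median cloud regions: us-west-2, ca-central-1, me-south-1. Among those, ca-central-1 has the highest latency (ms) (≈ 250).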